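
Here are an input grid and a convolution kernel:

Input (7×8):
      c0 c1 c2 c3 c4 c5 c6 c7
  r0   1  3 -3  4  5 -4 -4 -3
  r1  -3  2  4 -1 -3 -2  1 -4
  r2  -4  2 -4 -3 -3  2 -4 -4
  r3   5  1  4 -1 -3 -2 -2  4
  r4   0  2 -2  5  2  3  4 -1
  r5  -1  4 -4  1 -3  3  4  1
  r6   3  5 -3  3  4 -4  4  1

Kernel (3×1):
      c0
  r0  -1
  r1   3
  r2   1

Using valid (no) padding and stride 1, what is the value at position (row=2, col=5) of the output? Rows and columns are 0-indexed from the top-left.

The receptive field on the input at this output position is [2 / -2 / 3]. Elementwise product with the kernel and sum: 2·-1 + -2·3 + 3·1.

-5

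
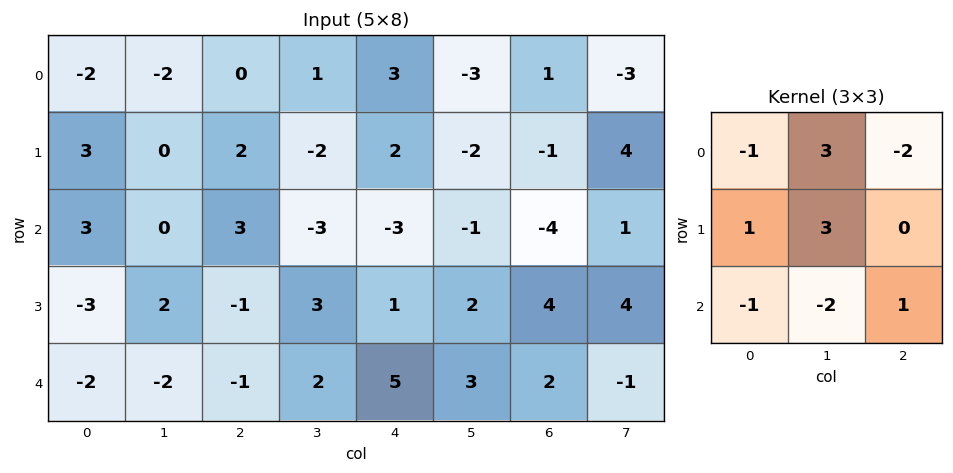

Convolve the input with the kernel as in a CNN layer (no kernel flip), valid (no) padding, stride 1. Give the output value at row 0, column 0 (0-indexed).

-1

The receptive field on the input at this output position is [-2 -2 0 / 3 0 2 / 3 0 3]. Elementwise product with the kernel and sum: -2·-1 + -2·3 + 0·-2 + 3·1 + 0·3 + 3·-1 + 0·-2 + 3·1.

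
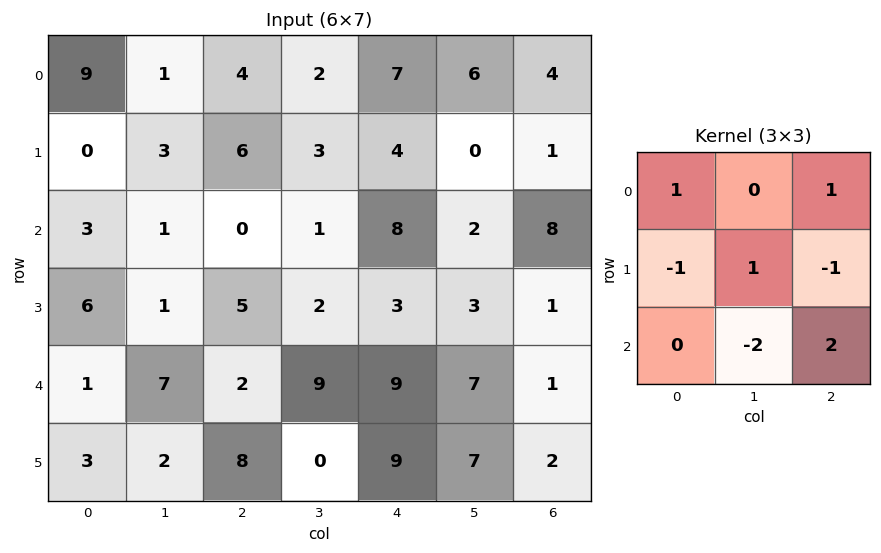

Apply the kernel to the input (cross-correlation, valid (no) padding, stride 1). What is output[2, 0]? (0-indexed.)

-17

The receptive field on the input at this output position is [3 1 0 / 6 1 5 / 1 7 2]. Elementwise product with the kernel and sum: 3·1 + 0·1 + 6·-1 + 1·1 + 5·-1 + 7·-2 + 2·2.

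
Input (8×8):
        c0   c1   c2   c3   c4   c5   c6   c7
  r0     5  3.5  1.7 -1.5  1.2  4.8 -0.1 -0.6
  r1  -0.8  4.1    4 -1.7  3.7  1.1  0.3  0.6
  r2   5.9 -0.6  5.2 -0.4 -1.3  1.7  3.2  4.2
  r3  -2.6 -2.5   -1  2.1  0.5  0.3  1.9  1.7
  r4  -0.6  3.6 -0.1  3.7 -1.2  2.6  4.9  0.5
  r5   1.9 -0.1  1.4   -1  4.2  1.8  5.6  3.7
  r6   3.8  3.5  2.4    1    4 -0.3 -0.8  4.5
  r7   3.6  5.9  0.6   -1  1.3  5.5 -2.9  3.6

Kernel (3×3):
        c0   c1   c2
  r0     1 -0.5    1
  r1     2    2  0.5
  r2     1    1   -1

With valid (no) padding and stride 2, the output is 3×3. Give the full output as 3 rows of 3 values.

Output[0,0]: The receptive field on the input at this output position is [5 3.5 1.7 / -0.8 4.1 4 / 5.9 -0.6 5.2]. Elementwise product with the kernel and sum: 5·1 + 3.5·-0.5 + 1.7·1 + -0.8·2 + 4.1·2 + 4·0.5 + 5.9·1 + -0.6·1 + 5.2·-1.

13.65 16.2 5.65
3.8 11.35 0.1
6.7 -0.85 21.7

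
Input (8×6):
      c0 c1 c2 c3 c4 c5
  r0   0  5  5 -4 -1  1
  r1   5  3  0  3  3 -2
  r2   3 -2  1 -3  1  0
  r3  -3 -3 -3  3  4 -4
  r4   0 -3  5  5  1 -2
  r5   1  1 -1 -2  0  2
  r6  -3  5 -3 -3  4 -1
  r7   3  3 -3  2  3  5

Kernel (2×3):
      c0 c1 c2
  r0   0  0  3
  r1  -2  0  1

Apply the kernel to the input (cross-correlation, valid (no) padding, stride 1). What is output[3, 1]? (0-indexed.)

The receptive field on the input at this output position is [-3 -3 3 / -3 5 5]. Elementwise product with the kernel and sum: 3·3 + -3·-2 + 5·1.

20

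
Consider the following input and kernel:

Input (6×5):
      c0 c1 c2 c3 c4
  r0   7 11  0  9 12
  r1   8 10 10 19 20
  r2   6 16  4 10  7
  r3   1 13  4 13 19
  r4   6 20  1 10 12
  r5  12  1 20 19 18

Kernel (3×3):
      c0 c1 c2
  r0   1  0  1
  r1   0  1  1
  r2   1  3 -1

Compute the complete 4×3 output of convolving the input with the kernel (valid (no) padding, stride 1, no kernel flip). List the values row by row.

Output[0,0]: The receptive field on the input at this output position is [7 11 0 / 8 10 10 / 6 16 4]. Elementwise product with the kernel and sum: 7·1 + 0·1 + 10·1 + 10·1 + 6·1 + 16·3 + 4·-1.
Output[0,1]: The receptive field on the input at this output position is [11 0 9 / 10 10 19 / 16 4 10]. Elementwise product with the kernel and sum: 11·1 + 9·1 + 10·1 + 19·1 + 16·1 + 4·3 + 10·-1.

77 67 78
74 55 71
92 56 62
21 79 104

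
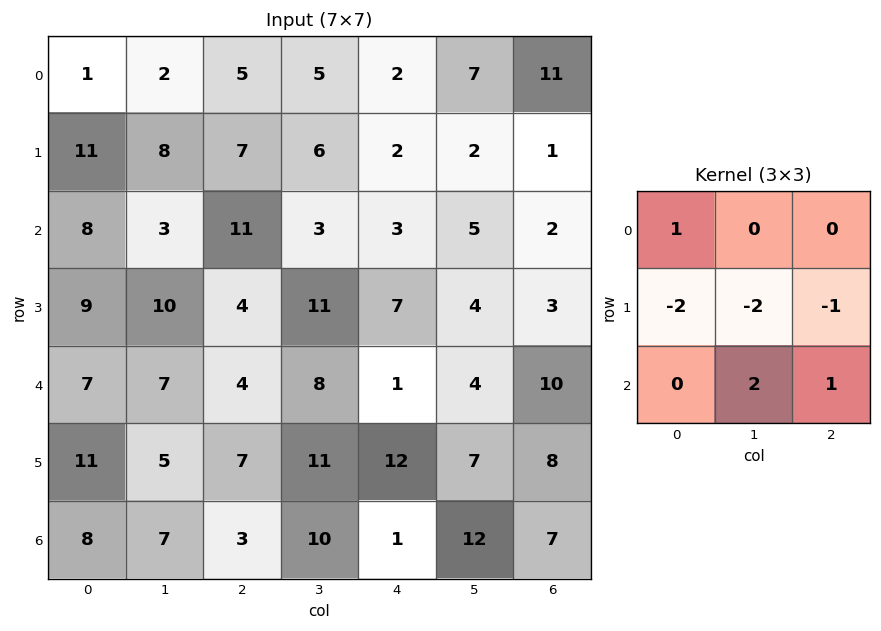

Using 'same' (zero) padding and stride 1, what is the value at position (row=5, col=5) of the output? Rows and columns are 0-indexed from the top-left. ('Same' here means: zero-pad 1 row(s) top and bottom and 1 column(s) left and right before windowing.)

-14

The receptive field on the zero-padded input at this output position is [1 4 10 / 12 7 8 / 1 12 7]. Elementwise product with the kernel and sum: 1·1 + 12·-2 + 7·-2 + 8·-1 + 12·2 + 7·1.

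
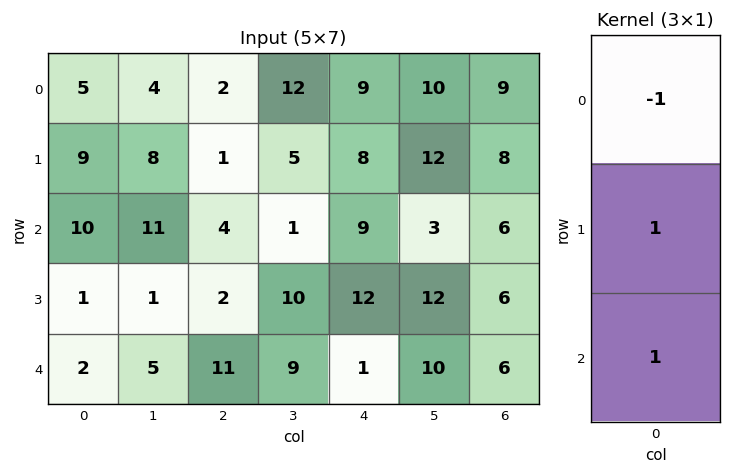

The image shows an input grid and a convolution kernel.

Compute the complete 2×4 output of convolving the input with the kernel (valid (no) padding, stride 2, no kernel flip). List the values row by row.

Output[0,0]: The receptive field on the input at this output position is [5 / 9 / 10]. Elementwise product with the kernel and sum: 5·-1 + 9·1 + 10·1.
Output[0,1]: The receptive field on the input at this output position is [2 / 1 / 4]. Elementwise product with the kernel and sum: 2·-1 + 1·1 + 4·1.

14 3 8 5
-7 9 4 6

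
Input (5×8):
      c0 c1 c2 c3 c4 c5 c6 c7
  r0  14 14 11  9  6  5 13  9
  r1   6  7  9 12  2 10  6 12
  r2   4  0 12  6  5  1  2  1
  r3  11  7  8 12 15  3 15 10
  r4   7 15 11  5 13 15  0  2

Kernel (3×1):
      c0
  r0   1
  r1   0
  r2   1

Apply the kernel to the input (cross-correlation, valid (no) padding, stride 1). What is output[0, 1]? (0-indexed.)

The receptive field on the input at this output position is [14 / 7 / 0]. Elementwise product with the kernel and sum: 14·1 + 0·1.

14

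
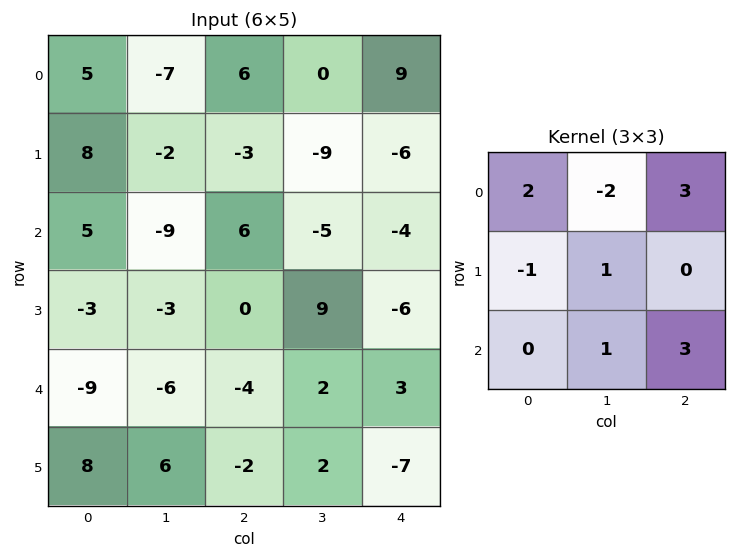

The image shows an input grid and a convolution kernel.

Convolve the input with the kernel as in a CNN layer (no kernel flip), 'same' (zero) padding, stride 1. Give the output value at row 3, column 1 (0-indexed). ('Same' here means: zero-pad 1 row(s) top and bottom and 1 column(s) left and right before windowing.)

The receptive field on the zero-padded input at this output position is [5 -9 6 / -3 -3 0 / -9 -6 -4]. Elementwise product with the kernel and sum: 5·2 + -9·-2 + 6·3 + -3·-1 + -3·1 + -6·1 + -4·3.

28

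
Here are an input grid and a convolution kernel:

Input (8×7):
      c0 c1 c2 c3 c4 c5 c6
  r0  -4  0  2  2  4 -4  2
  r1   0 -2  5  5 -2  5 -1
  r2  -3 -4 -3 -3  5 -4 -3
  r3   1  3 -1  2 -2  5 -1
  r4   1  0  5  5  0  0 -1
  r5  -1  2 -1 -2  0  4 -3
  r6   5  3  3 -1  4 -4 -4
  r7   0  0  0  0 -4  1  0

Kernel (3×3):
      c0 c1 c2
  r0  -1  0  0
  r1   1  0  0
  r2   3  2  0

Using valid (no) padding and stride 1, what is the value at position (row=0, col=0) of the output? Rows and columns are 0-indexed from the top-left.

-13

The receptive field on the input at this output position is [-4 0 2 / 0 -2 5 / -3 -4 -3]. Elementwise product with the kernel and sum: -4·-1 + 0·1 + -3·3 + -4·2.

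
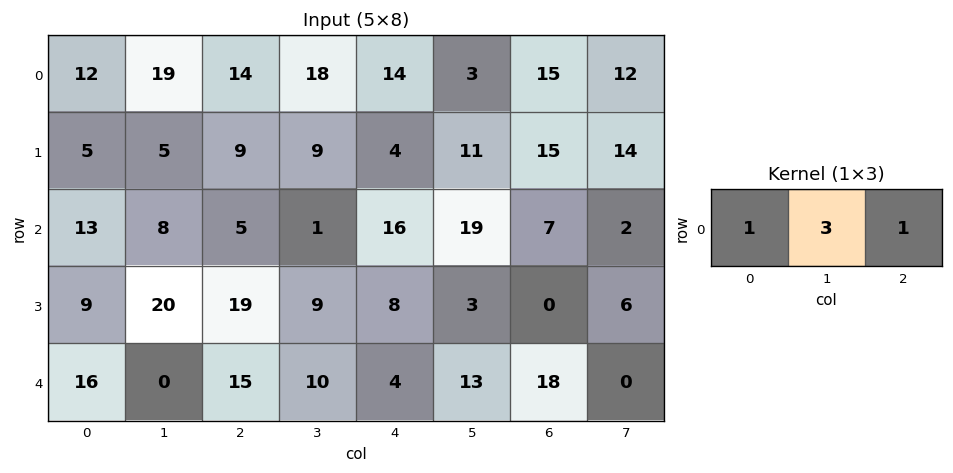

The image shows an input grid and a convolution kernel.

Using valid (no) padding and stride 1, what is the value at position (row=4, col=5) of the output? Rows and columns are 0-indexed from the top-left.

67

The receptive field on the input at this output position is [13 18 0]. Elementwise product with the kernel and sum: 13·1 + 18·3 + 0·1.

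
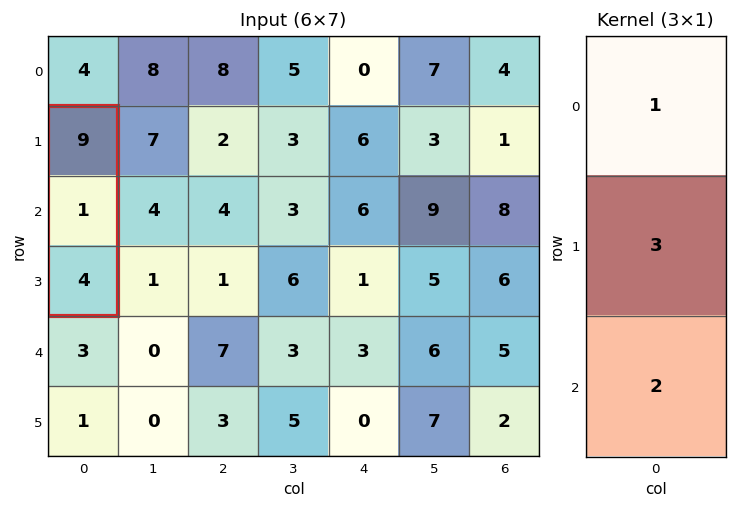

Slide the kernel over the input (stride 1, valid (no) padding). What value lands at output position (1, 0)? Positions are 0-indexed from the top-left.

The receptive field on the input at this output position is [9 / 1 / 4]. Elementwise product with the kernel and sum: 9·1 + 1·3 + 4·2.

20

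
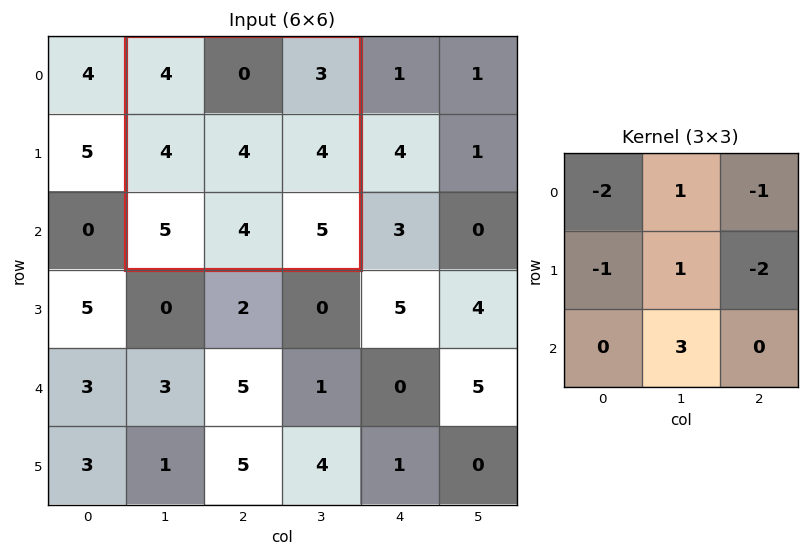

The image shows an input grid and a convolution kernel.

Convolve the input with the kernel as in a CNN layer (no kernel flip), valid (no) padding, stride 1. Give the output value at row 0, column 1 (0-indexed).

-7

The receptive field on the input at this output position is [4 0 3 / 4 4 4 / 5 4 5]. Elementwise product with the kernel and sum: 4·-2 + 0·1 + 3·-1 + 4·-1 + 4·1 + 4·-2 + 4·3.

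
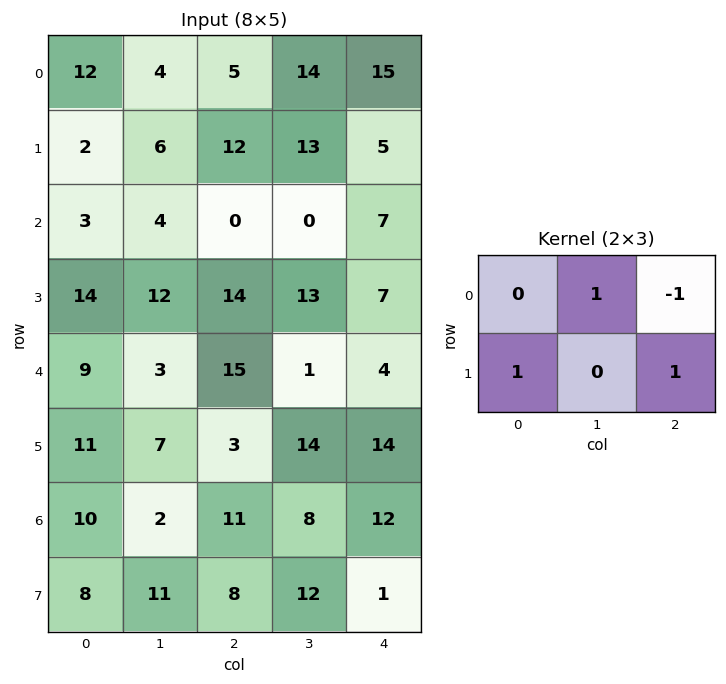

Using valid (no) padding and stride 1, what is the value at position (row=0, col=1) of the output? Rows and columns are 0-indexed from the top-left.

The receptive field on the input at this output position is [4 5 14 / 6 12 13]. Elementwise product with the kernel and sum: 5·1 + 14·-1 + 6·1 + 13·1.

10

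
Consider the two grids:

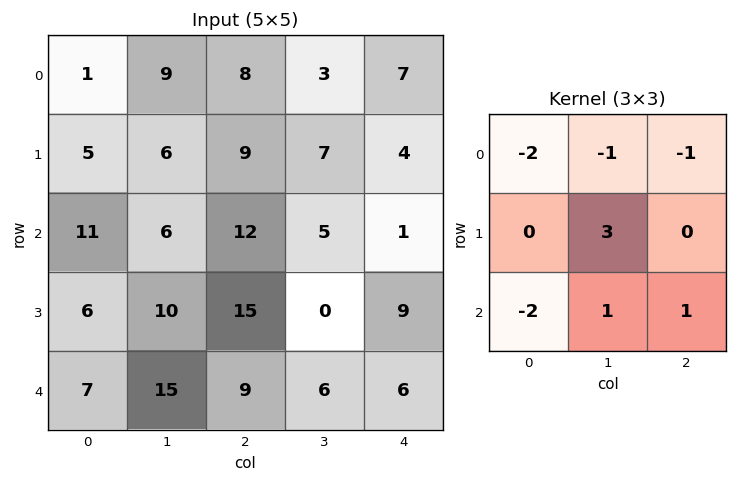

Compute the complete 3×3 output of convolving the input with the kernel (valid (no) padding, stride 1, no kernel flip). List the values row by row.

-5 3 -23
6 3 -35
0 1 -36

Output[0,0]: The receptive field on the input at this output position is [1 9 8 / 5 6 9 / 11 6 12]. Elementwise product with the kernel and sum: 1·-2 + 9·-1 + 8·-1 + 6·3 + 11·-2 + 6·1 + 12·1.
Output[0,1]: The receptive field on the input at this output position is [9 8 3 / 6 9 7 / 6 12 5]. Elementwise product with the kernel and sum: 9·-2 + 8·-1 + 3·-1 + 9·3 + 6·-2 + 12·1 + 5·1.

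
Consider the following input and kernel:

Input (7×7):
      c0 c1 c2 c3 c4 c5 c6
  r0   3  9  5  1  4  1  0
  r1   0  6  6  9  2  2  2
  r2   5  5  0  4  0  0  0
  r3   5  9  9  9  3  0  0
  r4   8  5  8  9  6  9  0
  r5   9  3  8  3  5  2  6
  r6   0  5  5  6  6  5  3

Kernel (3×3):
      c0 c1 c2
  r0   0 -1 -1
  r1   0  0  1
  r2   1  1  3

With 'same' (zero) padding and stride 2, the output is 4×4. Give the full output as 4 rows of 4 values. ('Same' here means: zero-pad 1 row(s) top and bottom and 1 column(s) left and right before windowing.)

27 40 18 4
31 34 8 -2
9 11 20 8
-7 -5 -2 -6

Output[0,0]: The receptive field on the zero-padded input at this output position is [0 0 0 / 0 3 9 / 0 0 6]. Elementwise product with the kernel and sum: 0·-1 + 0·-1 + 9·1 + 0·1 + 0·1 + 6·3.
Output[0,1]: The receptive field on the zero-padded input at this output position is [0 0 0 / 9 5 1 / 6 6 9]. Elementwise product with the kernel and sum: 0·-1 + 0·-1 + 1·1 + 6·1 + 6·1 + 9·3.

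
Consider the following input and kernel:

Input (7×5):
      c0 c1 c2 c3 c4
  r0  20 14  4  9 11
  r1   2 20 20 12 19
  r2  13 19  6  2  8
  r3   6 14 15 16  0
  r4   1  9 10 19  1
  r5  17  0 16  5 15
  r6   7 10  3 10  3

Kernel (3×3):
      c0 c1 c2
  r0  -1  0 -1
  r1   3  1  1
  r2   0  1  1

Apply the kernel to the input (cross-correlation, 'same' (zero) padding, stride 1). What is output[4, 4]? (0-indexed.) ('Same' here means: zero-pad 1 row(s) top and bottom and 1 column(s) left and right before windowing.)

The receptive field on the zero-padded input at this output position is [16 0 0 / 19 1 0 / 5 15 0]. Elementwise product with the kernel and sum: 16·-1 + 0·-1 + 19·3 + 1·1 + 0·1 + 15·1 + 0·1.

57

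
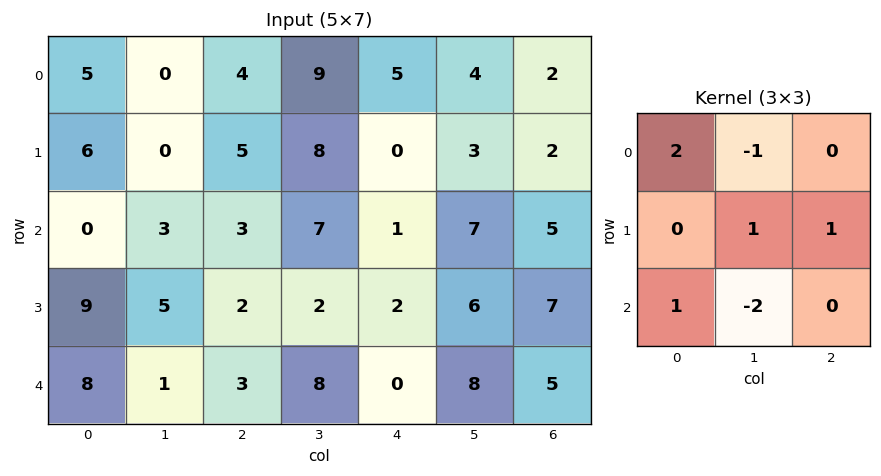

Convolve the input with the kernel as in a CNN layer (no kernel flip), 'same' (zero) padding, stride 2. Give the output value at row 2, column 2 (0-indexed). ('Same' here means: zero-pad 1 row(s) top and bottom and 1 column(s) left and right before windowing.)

10

The receptive field on the zero-padded input at this output position is [2 2 6 / 8 0 8 / 0 0 0]. Elementwise product with the kernel and sum: 2·2 + 2·-1 + 0·1 + 8·1 + 0·1 + 0·-2.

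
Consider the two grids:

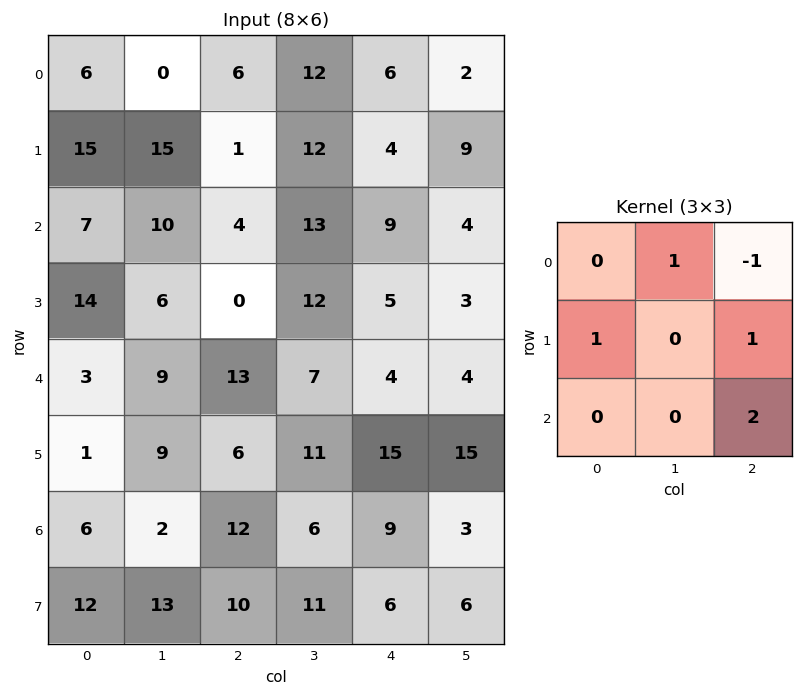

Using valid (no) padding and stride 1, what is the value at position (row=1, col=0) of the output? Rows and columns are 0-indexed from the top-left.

25

The receptive field on the input at this output position is [15 15 1 / 7 10 4 / 14 6 0]. Elementwise product with the kernel and sum: 15·1 + 1·-1 + 7·1 + 4·1 + 0·2.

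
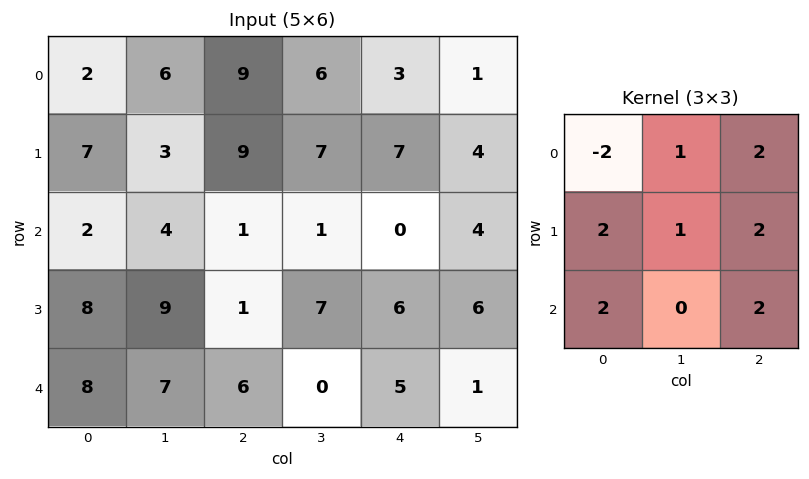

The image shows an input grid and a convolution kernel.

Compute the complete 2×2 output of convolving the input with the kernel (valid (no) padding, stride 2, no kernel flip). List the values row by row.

Output[0,0]: The receptive field on the input at this output position is [2 6 9 / 7 3 9 / 2 4 1]. Elementwise product with the kernel and sum: 2·-2 + 6·1 + 9·2 + 7·2 + 3·1 + 9·2 + 2·2 + 1·2.
Output[0,1]: The receptive field on the input at this output position is [9 6 3 / 9 7 7 / 1 1 0]. Elementwise product with the kernel and sum: 9·-2 + 6·1 + 3·2 + 9·2 + 7·1 + 7·2 + 1·2 + 0·2.

61 35
57 42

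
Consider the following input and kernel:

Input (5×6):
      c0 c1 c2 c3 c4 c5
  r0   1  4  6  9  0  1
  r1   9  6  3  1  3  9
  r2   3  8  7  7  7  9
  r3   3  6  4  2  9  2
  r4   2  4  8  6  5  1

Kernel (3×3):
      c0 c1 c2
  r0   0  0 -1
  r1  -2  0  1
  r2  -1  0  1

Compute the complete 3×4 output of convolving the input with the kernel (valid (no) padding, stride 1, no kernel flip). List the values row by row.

-17 -21 -3 8
-1 -14 -5 -14
-3 -15 -9 -16

Output[0,0]: The receptive field on the input at this output position is [1 4 6 / 9 6 3 / 3 8 7]. Elementwise product with the kernel and sum: 6·-1 + 9·-2 + 3·1 + 3·-1 + 7·1.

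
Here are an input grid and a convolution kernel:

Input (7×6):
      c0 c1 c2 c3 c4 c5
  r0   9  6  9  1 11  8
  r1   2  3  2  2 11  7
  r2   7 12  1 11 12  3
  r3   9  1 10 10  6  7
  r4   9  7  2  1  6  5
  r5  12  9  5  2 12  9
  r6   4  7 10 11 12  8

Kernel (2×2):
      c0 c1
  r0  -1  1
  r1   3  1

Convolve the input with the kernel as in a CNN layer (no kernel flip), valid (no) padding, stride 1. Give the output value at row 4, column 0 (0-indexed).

43

The receptive field on the input at this output position is [9 7 / 12 9]. Elementwise product with the kernel and sum: 9·-1 + 7·1 + 12·3 + 9·1.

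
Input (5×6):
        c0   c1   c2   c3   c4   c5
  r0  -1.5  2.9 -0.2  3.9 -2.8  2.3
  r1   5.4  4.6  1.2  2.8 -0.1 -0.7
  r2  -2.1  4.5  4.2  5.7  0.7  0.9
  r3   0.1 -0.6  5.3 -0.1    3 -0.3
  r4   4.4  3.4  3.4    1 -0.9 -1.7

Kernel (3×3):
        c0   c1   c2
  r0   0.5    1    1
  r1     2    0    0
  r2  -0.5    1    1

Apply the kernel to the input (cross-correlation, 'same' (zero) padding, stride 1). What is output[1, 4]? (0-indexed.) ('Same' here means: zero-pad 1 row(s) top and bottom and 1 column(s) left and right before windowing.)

The receptive field on the zero-padded input at this output position is [3.9 -2.8 2.3 / 2.8 -0.1 -0.7 / 5.7 0.7 0.9]. Elementwise product with the kernel and sum: 3.9·0.5 + -2.8·1 + 2.3·1 + 2.8·2 + 5.7·-0.5 + 0.7·1 + 0.9·1.

5.8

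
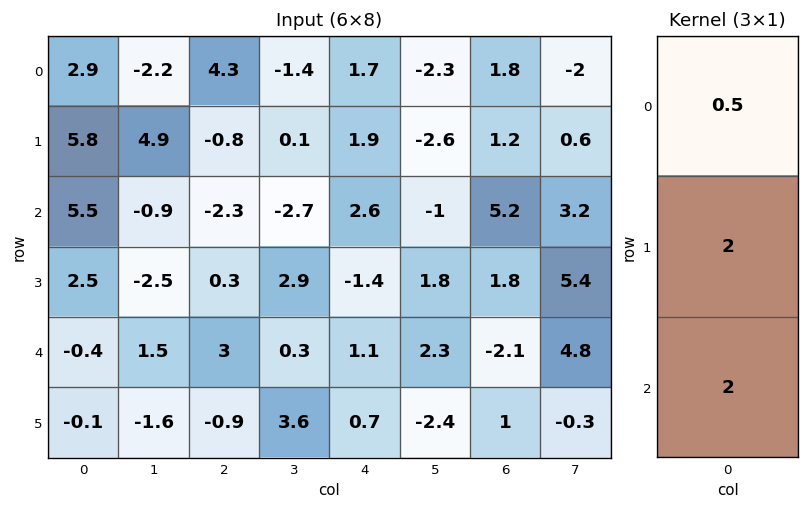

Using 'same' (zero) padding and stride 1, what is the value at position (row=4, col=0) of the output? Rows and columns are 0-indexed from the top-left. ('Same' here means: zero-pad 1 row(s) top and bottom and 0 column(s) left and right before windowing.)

0.25

The receptive field on the zero-padded input at this output position is [2.5 / -0.4 / -0.1]. Elementwise product with the kernel and sum: 2.5·0.5 + -0.4·2 + -0.1·2.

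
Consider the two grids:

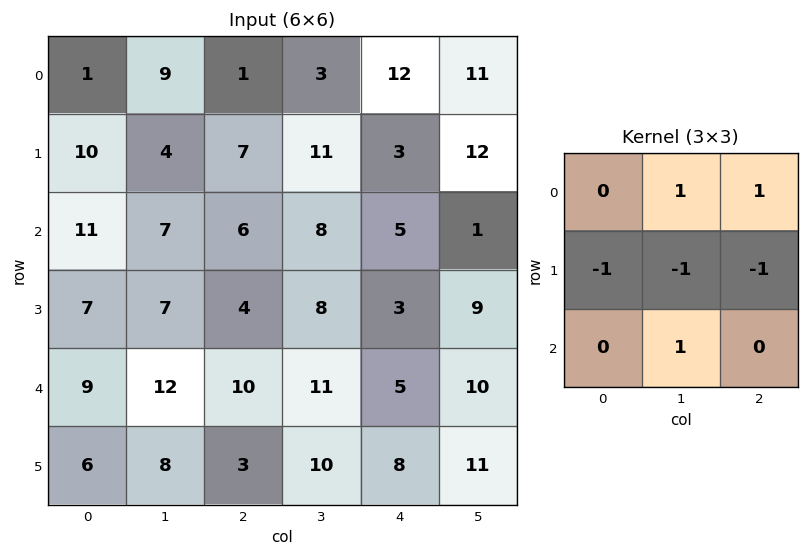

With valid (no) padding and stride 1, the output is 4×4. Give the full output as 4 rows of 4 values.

Output[0,0]: The receptive field on the input at this output position is [1 9 1 / 10 4 7 / 11 7 6]. Elementwise product with the kernel and sum: 9·1 + 1·1 + 10·-1 + 4·-1 + 7·-1 + 7·1.

-4 -12 2 2
-6 1 3 4
7 5 9 -9
-12 -18 -5 -6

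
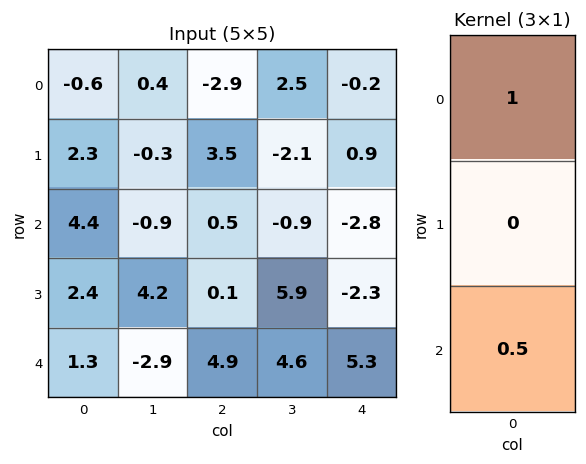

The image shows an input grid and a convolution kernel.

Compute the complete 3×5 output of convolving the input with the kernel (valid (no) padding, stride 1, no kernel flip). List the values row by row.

Output[0,0]: The receptive field on the input at this output position is [-0.6 / 2.3 / 4.4]. Elementwise product with the kernel and sum: -0.6·1 + 4.4·0.5.

1.6 -0.05 -2.65 2.05 -1.6
3.5 1.8 3.55 0.85 -0.25
5.05 -2.35 2.95 1.4 -0.15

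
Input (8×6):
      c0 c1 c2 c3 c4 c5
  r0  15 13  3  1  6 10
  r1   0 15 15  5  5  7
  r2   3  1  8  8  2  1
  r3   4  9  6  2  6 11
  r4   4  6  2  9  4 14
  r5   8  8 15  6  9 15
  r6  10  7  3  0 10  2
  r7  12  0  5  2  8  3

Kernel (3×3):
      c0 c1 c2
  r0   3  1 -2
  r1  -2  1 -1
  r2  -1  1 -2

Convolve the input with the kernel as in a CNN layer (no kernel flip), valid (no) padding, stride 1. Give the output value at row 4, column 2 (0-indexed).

-49

The receptive field on the input at this output position is [2 9 4 / 15 6 9 / 3 0 10]. Elementwise product with the kernel and sum: 2·3 + 9·1 + 4·-2 + 15·-2 + 6·1 + 9·-1 + 3·-1 + 0·1 + 10·-2.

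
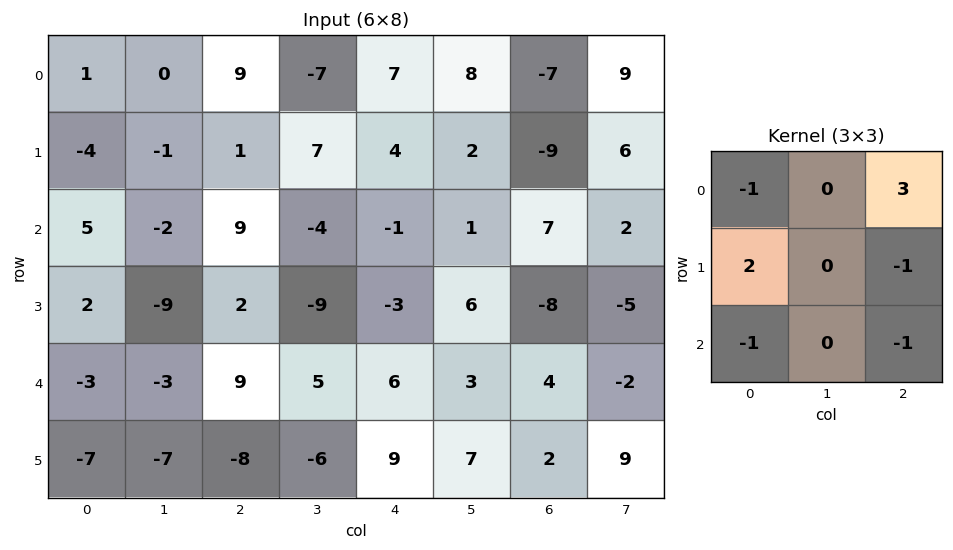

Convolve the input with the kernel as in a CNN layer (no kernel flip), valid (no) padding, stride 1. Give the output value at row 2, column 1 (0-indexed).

The receptive field on the input at this output position is [-2 9 -4 / -9 2 -9 / -3 9 5]. Elementwise product with the kernel and sum: -2·-1 + -4·3 + -9·2 + -9·-1 + -3·-1 + 5·-1.

-21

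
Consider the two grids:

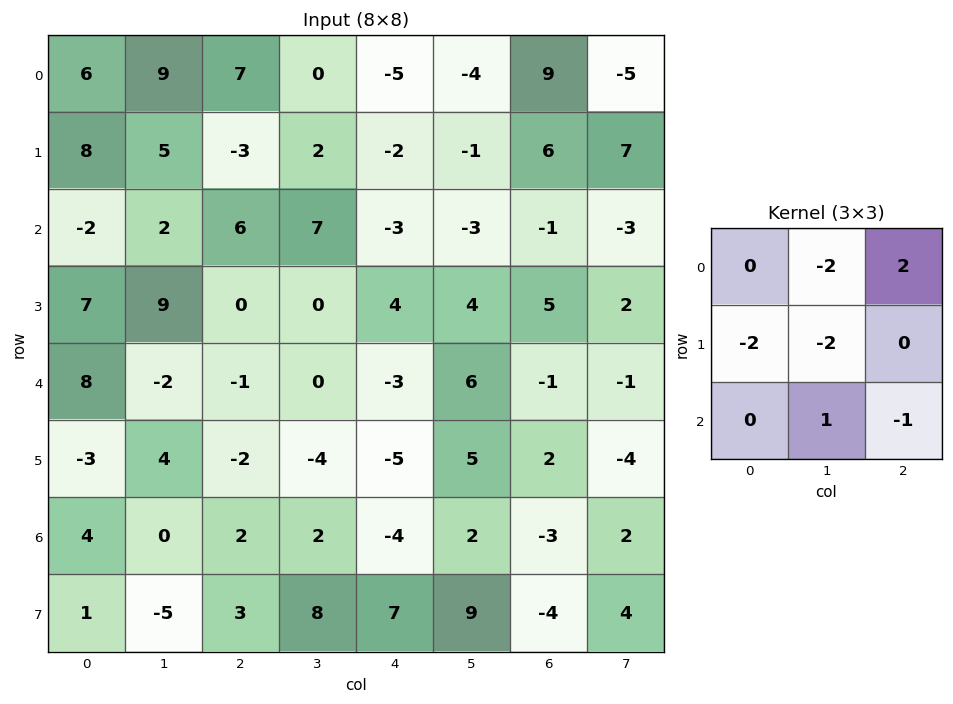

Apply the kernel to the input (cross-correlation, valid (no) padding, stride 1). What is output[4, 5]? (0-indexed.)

The receptive field on the input at this output position is [6 -1 -1 / 5 2 -4 / 2 -3 2]. Elementwise product with the kernel and sum: -1·-2 + -1·2 + 5·-2 + 2·-2 + -3·1 + 2·-1.

-19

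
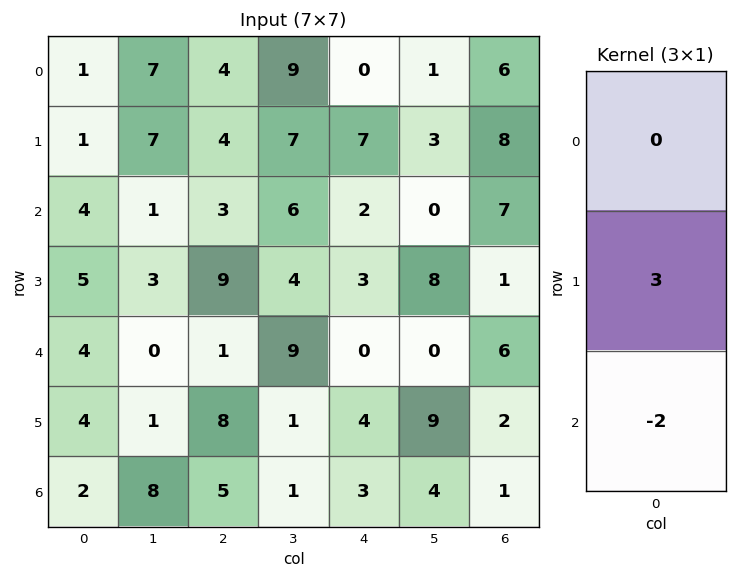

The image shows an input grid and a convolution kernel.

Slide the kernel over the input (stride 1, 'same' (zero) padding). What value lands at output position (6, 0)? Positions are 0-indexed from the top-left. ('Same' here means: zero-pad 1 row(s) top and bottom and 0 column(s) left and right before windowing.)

6

The receptive field on the zero-padded input at this output position is [4 / 2 / 0]. Elementwise product with the kernel and sum: 2·3 + 0·-2.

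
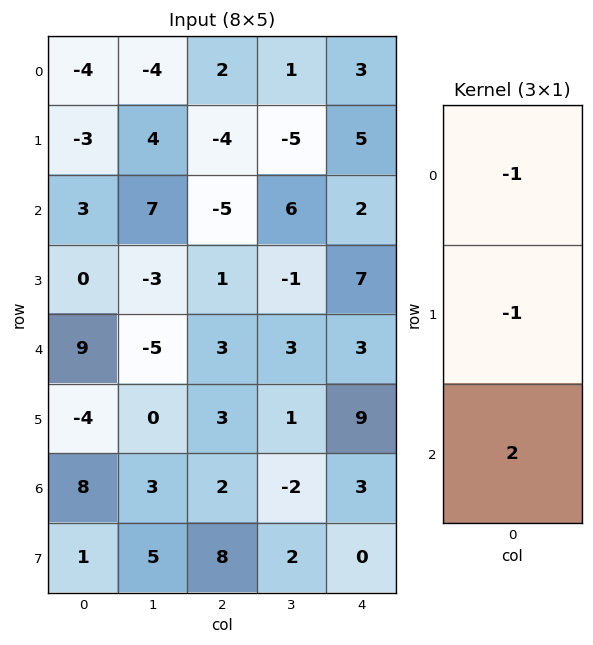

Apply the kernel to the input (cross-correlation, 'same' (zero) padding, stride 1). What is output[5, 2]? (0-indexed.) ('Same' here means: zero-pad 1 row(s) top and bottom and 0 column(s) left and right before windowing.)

-2

The receptive field on the zero-padded input at this output position is [3 / 3 / 2]. Elementwise product with the kernel and sum: 3·-1 + 3·-1 + 2·2.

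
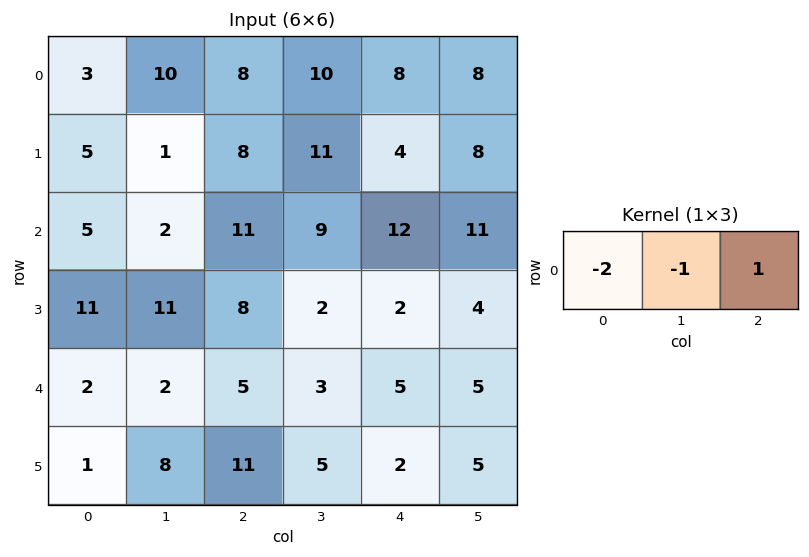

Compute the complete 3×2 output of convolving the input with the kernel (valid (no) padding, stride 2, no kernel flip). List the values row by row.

Output[0,0]: The receptive field on the input at this output position is [3 10 8]. Elementwise product with the kernel and sum: 3·-2 + 10·-1 + 8·1.
Output[0,1]: The receptive field on the input at this output position is [8 10 8]. Elementwise product with the kernel and sum: 8·-2 + 10·-1 + 8·1.

-8 -18
-1 -19
-1 -8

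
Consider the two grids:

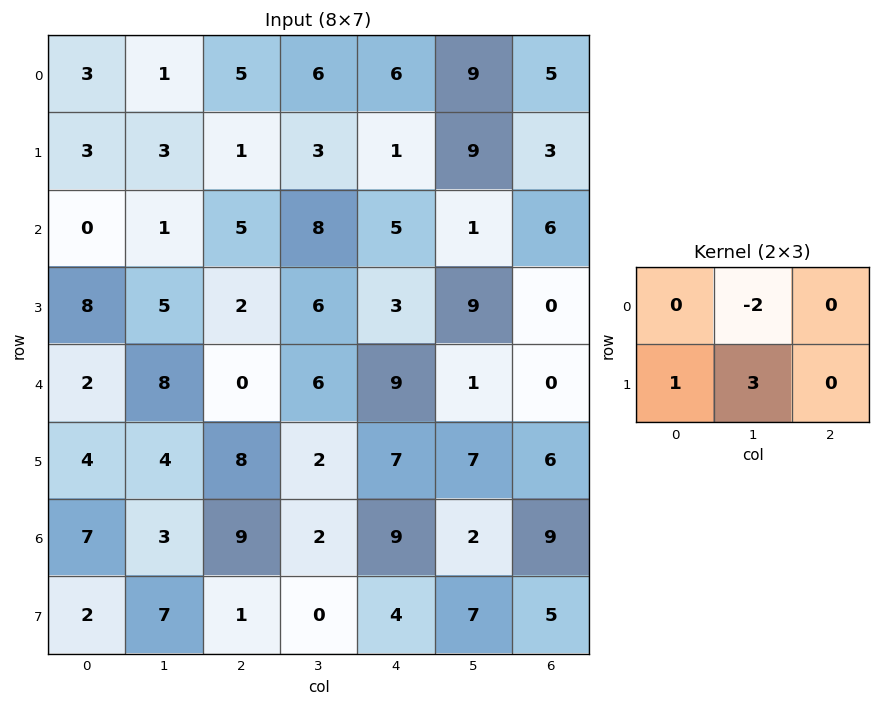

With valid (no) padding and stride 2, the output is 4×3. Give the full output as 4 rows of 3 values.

Output[0,0]: The receptive field on the input at this output position is [3 1 5 / 3 3 1]. Elementwise product with the kernel and sum: 1·-2 + 3·1 + 3·3.

10 -2 10
21 4 28
0 2 26
17 -3 21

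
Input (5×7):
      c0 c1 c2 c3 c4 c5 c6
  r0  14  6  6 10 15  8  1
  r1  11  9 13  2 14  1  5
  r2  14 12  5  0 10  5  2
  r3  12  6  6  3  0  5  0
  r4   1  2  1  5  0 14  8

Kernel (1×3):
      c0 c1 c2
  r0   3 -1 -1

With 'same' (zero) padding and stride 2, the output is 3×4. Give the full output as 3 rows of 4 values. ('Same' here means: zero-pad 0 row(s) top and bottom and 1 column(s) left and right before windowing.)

Output[0,0]: The receptive field on the zero-padded input at this output position is [0 14 6]. Elementwise product with the kernel and sum: 0·3 + 14·-1 + 6·-1.

-20 2 7 23
-26 31 -15 13
-3 0 1 34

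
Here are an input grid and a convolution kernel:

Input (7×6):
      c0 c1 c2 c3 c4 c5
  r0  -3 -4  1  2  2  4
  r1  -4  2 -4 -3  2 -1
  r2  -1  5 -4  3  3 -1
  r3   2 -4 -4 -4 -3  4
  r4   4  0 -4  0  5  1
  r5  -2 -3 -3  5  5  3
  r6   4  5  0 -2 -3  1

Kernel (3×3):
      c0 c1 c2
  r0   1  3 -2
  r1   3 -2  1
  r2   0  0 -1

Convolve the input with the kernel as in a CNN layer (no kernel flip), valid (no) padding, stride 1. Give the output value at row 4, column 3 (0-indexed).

The receptive field on the input at this output position is [0 5 1 / 5 5 3 / -2 -3 1]. Elementwise product with the kernel and sum: 0·1 + 5·3 + 1·-2 + 5·3 + 5·-2 + 3·1 + 1·-1.

20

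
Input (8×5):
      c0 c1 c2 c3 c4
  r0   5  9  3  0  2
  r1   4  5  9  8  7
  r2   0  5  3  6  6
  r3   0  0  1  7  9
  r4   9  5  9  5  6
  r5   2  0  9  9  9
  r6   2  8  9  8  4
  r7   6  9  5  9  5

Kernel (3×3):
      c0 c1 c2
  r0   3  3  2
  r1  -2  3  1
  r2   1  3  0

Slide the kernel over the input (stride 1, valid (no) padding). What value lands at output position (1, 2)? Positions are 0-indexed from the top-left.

105

The receptive field on the input at this output position is [9 8 7 / 3 6 6 / 1 7 9]. Elementwise product with the kernel and sum: 9·3 + 8·3 + 7·2 + 3·-2 + 6·3 + 6·1 + 1·1 + 7·3.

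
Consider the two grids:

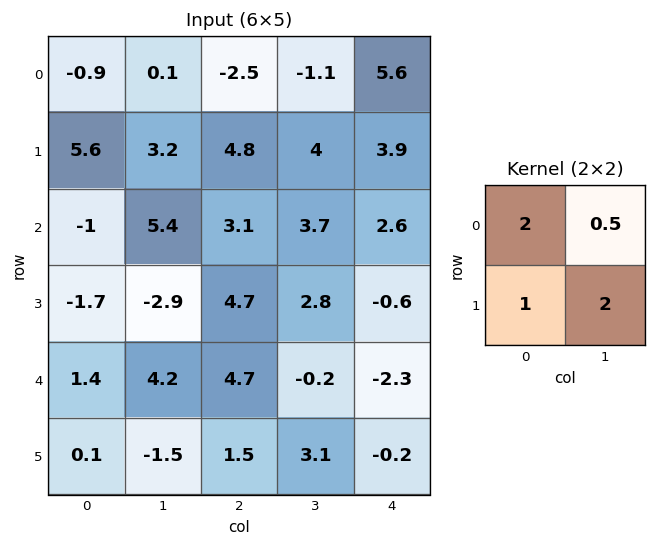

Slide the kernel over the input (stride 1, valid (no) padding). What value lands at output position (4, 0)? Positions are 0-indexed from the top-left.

The receptive field on the input at this output position is [1.4 4.2 / 0.1 -1.5]. Elementwise product with the kernel and sum: 1.4·2 + 4.2·0.5 + 0.1·1 + -1.5·2.

2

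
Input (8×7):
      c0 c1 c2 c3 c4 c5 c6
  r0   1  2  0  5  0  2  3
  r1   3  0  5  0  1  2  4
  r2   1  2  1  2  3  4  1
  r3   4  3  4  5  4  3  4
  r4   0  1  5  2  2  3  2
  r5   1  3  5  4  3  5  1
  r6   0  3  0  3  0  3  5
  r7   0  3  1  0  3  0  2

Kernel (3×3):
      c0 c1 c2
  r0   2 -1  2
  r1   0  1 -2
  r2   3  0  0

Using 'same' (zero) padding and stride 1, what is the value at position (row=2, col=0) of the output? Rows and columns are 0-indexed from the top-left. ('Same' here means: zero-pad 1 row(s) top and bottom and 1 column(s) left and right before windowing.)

-6

The receptive field on the zero-padded input at this output position is [0 3 0 / 0 1 2 / 0 4 3]. Elementwise product with the kernel and sum: 0·2 + 3·-1 + 0·2 + 1·1 + 2·-2 + 0·3.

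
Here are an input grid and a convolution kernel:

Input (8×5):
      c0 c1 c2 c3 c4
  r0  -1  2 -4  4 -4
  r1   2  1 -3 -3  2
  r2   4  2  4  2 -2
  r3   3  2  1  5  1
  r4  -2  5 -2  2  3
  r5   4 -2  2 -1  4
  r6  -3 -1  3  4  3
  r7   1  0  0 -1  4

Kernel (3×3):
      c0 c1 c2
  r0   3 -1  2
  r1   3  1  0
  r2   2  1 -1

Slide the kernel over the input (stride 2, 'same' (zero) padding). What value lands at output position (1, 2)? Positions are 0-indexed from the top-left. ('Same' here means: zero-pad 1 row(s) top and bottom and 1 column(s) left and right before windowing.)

4

The receptive field on the zero-padded input at this output position is [-3 2 0 / 2 -2 0 / 5 1 0]. Elementwise product with the kernel and sum: -3·3 + 2·-1 + 0·2 + 2·3 + -2·1 + 5·2 + 1·1 + 0·-1.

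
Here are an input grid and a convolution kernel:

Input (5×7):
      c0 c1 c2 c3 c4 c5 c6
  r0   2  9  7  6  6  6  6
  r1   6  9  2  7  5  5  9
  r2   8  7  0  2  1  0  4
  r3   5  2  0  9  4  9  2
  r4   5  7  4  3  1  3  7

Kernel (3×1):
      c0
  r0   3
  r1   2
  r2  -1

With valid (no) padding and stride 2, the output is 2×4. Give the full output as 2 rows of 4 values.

10 25 27 32
29 -4 10 9

Output[0,0]: The receptive field on the input at this output position is [2 / 6 / 8]. Elementwise product with the kernel and sum: 2·3 + 6·2 + 8·-1.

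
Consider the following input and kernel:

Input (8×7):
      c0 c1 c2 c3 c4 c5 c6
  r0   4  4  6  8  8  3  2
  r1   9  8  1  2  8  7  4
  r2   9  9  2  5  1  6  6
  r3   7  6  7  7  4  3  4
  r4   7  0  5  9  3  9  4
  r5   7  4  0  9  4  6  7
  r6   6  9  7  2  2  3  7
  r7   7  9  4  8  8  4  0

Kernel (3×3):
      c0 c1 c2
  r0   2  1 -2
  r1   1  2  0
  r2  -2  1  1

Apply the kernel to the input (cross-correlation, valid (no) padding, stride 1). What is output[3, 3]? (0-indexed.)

The receptive field on the input at this output position is [7 4 3 / 9 3 9 / 9 4 6]. Elementwise product with the kernel and sum: 7·2 + 4·1 + 3·-2 + 9·1 + 3·2 + 9·-2 + 4·1 + 6·1.

19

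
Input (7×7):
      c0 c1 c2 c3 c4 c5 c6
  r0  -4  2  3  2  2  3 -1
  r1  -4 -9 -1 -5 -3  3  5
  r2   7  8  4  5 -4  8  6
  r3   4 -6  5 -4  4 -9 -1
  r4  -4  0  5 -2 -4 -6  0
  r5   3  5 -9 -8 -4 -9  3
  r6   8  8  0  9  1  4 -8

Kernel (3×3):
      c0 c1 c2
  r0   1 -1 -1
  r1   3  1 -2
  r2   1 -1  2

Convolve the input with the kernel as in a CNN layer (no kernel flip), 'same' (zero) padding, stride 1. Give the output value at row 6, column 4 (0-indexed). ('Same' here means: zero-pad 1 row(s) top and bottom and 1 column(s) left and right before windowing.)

The receptive field on the zero-padded input at this output position is [-8 -4 -9 / 9 1 4 / 0 0 0]. Elementwise product with the kernel and sum: -8·1 + -4·-1 + -9·-1 + 9·3 + 1·1 + 4·-2 + 0·1 + 0·-1 + 0·2.

25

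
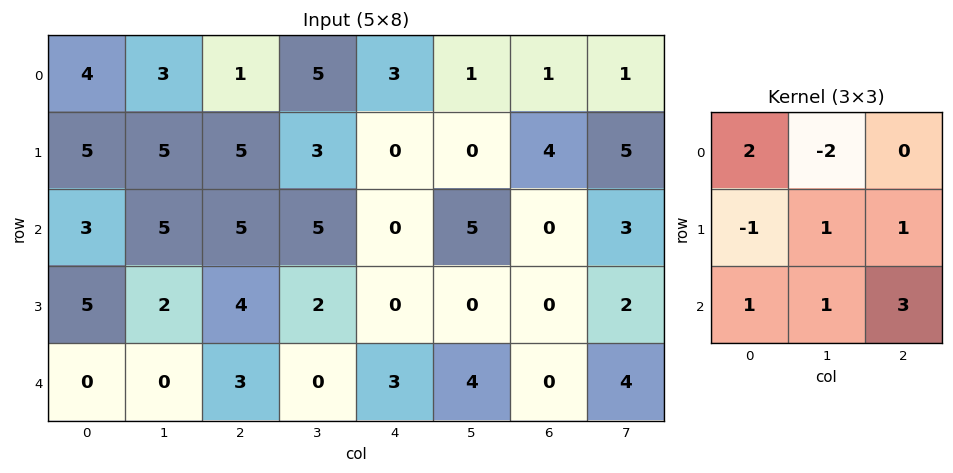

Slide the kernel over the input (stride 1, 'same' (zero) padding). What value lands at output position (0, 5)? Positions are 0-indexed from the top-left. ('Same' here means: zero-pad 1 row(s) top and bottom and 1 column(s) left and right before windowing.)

The receptive field on the zero-padded input at this output position is [0 0 0 / 3 1 1 / 0 0 4]. Elementwise product with the kernel and sum: 0·2 + 0·-2 + 3·-1 + 1·1 + 1·1 + 0·1 + 0·1 + 4·3.

11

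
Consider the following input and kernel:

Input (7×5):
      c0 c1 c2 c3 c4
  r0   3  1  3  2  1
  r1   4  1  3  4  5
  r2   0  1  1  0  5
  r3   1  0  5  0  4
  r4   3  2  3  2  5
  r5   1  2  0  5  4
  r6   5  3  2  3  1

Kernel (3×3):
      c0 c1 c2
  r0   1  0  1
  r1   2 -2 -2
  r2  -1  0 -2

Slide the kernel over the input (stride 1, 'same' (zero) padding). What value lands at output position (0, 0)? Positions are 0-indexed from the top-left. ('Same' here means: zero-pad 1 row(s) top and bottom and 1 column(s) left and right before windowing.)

-10

The receptive field on the zero-padded input at this output position is [0 0 0 / 0 3 1 / 0 4 1]. Elementwise product with the kernel and sum: 0·1 + 0·1 + 0·2 + 3·-2 + 1·-2 + 0·-1 + 1·-2.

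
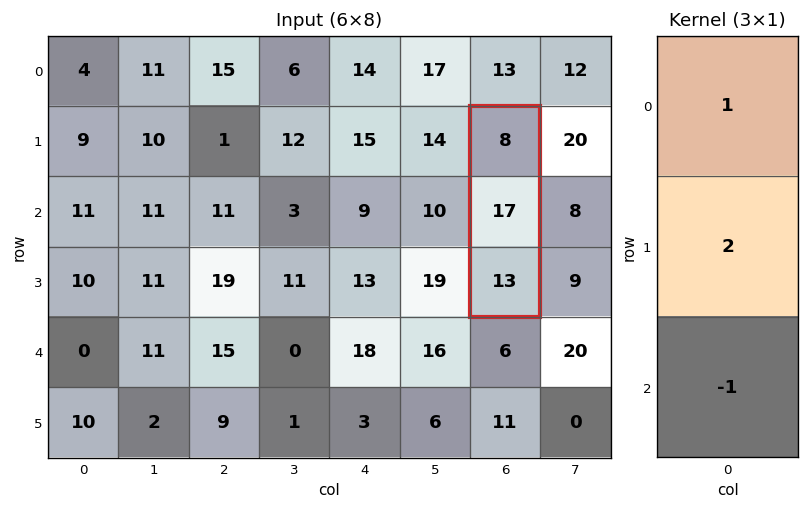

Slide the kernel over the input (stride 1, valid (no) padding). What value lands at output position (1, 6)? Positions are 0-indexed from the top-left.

The receptive field on the input at this output position is [8 / 17 / 13]. Elementwise product with the kernel and sum: 8·1 + 17·2 + 13·-1.

29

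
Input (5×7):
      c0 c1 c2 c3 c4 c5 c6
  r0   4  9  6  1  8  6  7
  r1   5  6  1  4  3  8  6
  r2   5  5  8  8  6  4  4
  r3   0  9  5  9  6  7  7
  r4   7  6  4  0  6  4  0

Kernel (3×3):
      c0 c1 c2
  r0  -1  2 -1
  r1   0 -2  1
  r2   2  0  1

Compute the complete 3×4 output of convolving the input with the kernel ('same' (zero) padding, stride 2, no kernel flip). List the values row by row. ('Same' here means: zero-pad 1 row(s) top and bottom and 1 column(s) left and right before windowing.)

7 5 6 2
8 11 11 10
-17 -16 -12 7

Output[0,0]: The receptive field on the zero-padded input at this output position is [0 0 0 / 0 4 9 / 0 5 6]. Elementwise product with the kernel and sum: 0·-1 + 0·2 + 0·-1 + 4·-2 + 9·1 + 0·2 + 6·1.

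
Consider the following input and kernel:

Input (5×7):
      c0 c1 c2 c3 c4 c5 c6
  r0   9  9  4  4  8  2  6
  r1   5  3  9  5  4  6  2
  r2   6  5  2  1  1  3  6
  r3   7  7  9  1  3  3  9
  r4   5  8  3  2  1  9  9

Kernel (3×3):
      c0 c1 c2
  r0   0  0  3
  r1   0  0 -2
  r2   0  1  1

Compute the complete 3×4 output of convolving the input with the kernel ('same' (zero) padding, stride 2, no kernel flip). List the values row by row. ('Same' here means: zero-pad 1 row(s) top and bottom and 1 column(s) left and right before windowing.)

-10 6 6 2
13 23 18 9
5 -1 -9 0

Output[0,0]: The receptive field on the zero-padded input at this output position is [0 0 0 / 0 9 9 / 0 5 3]. Elementwise product with the kernel and sum: 0·3 + 9·-2 + 5·1 + 3·1.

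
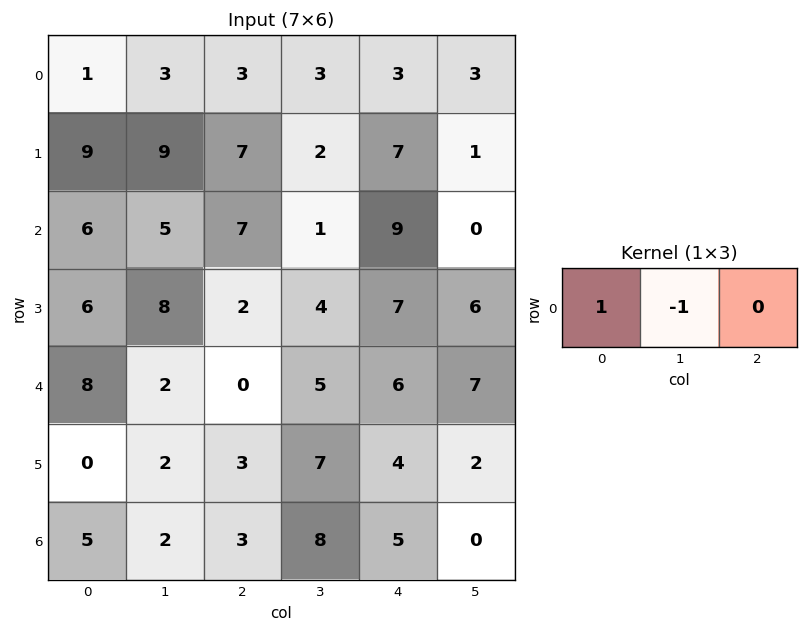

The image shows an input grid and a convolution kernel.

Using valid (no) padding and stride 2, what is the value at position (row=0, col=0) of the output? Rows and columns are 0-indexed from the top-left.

-2

The receptive field on the input at this output position is [1 3 3]. Elementwise product with the kernel and sum: 1·1 + 3·-1.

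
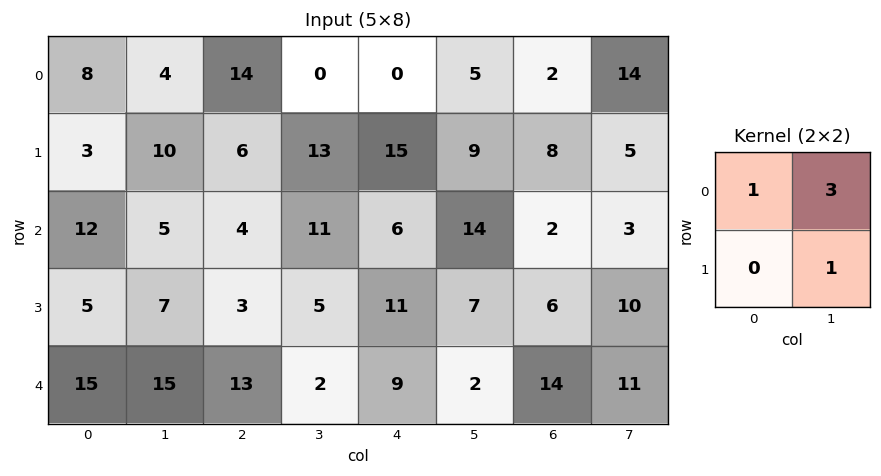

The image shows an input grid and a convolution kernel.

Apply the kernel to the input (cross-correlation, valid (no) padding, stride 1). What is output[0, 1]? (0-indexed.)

The receptive field on the input at this output position is [4 14 / 10 6]. Elementwise product with the kernel and sum: 4·1 + 14·3 + 6·1.

52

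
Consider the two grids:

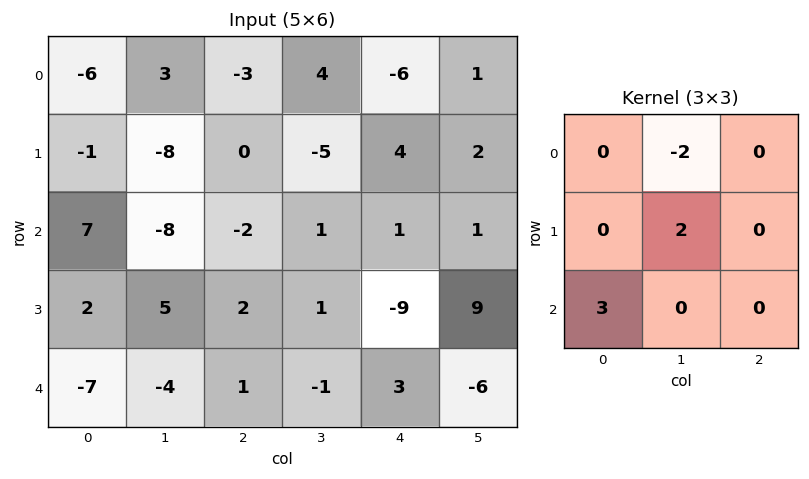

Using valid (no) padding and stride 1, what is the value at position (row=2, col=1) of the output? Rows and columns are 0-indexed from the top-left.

The receptive field on the input at this output position is [-8 -2 1 / 5 2 1 / -4 1 -1]. Elementwise product with the kernel and sum: -2·-2 + 2·2 + -4·3.

-4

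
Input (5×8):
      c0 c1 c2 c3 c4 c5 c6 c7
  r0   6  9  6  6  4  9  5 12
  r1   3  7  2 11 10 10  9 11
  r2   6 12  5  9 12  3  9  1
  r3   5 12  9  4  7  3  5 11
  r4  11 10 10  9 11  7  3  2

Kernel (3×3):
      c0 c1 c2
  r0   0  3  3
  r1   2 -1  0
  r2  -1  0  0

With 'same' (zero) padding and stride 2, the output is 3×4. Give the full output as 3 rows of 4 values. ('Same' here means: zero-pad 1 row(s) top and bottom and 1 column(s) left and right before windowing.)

Output[0,0]: The receptive field on the zero-padded input at this output position is [0 0 0 / 0 6 9 / 0 3 7]. Elementwise product with the kernel and sum: 0·3 + 0·3 + 0·2 + 6·-1 + 0·-1.
Output[0,1]: The receptive field on the zero-padded input at this output position is [0 0 0 / 9 6 6 / 7 2 11]. Elementwise product with the kernel and sum: 0·3 + 0·3 + 9·2 + 6·-1 + 7·-1.

-6 5 -3 3
24 46 62 54
40 49 37 59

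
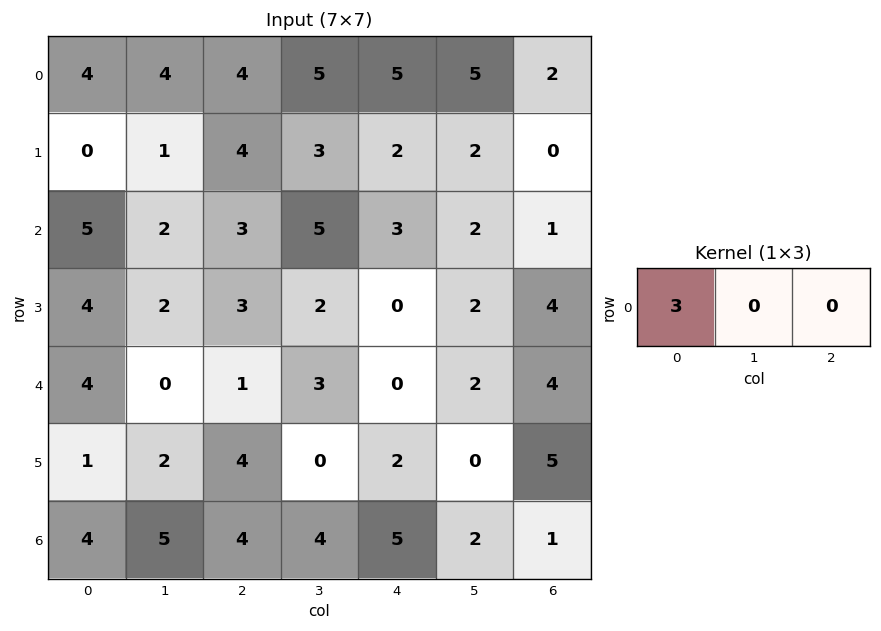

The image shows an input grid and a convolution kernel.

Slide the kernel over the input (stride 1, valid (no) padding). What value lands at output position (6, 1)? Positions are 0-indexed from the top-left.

The receptive field on the input at this output position is [5 4 4]. Elementwise product with the kernel and sum: 5·3.

15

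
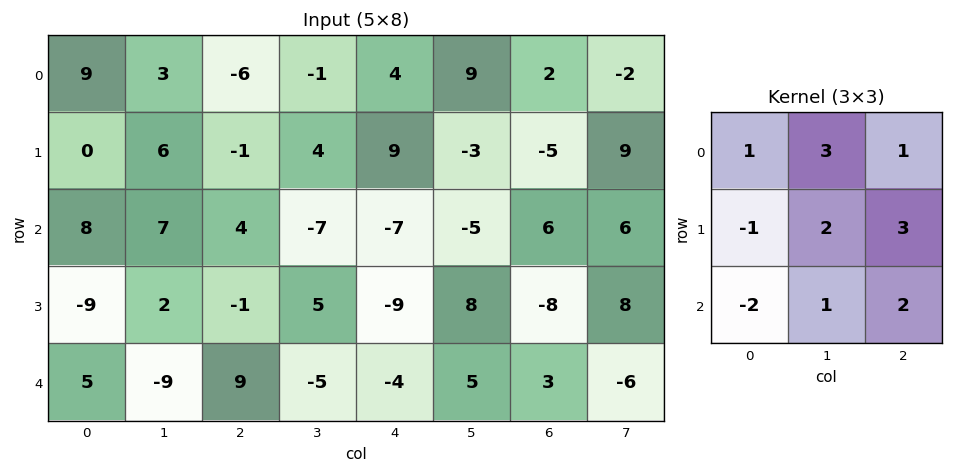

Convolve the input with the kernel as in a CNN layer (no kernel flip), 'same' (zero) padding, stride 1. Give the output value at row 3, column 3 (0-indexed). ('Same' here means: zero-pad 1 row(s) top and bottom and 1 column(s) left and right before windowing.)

The receptive field on the zero-padded input at this output position is [4 -7 -7 / -1 5 -9 / 9 -5 -4]. Elementwise product with the kernel and sum: 4·1 + -7·3 + -7·1 + -1·-1 + 5·2 + -9·3 + 9·-2 + -5·1 + -4·2.

-71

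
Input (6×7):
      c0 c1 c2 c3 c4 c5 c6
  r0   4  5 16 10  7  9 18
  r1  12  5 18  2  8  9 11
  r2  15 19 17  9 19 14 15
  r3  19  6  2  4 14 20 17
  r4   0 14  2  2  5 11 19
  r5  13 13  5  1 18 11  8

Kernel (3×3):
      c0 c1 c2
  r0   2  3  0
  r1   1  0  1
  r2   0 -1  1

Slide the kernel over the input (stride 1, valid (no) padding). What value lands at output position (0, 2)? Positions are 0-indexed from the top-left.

The receptive field on the input at this output position is [16 10 7 / 18 2 8 / 17 9 19]. Elementwise product with the kernel and sum: 16·2 + 10·3 + 18·1 + 8·1 + 9·-1 + 19·1.

98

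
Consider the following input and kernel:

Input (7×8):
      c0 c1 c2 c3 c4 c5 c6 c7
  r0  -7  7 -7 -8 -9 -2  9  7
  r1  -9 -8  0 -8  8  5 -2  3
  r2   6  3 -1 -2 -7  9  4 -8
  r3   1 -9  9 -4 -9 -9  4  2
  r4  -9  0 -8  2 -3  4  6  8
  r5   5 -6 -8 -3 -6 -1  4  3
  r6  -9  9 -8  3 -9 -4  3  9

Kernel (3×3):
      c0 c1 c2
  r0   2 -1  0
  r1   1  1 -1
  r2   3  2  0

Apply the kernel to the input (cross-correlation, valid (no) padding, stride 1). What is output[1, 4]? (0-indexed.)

-36

The receptive field on the input at this output position is [8 5 -2 / -7 9 4 / -9 -9 4]. Elementwise product with the kernel and sum: 8·2 + 5·-1 + -7·1 + 9·1 + 4·-1 + -9·3 + -9·2.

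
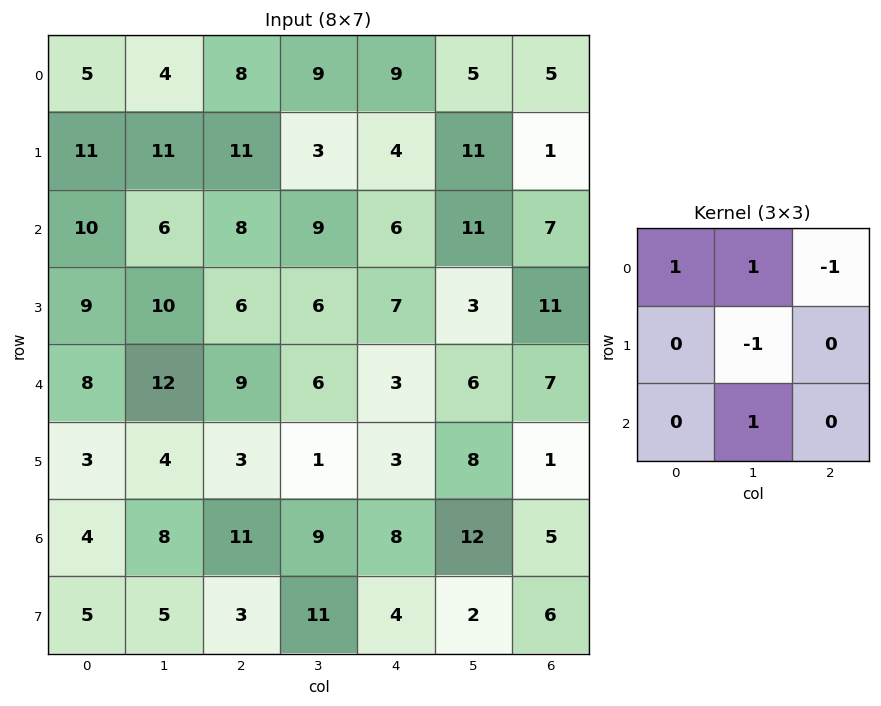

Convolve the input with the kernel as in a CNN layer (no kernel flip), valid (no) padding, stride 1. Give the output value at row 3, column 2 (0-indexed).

The receptive field on the input at this output position is [6 6 7 / 9 6 3 / 3 1 3]. Elementwise product with the kernel and sum: 6·1 + 6·1 + 7·-1 + 6·-1 + 1·1.

0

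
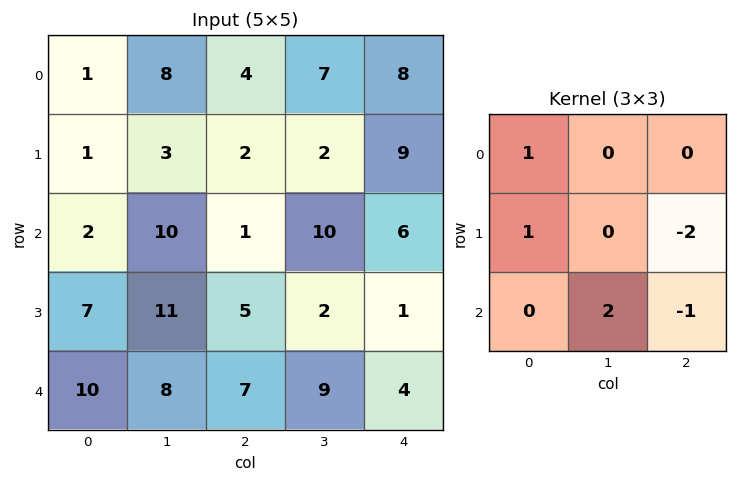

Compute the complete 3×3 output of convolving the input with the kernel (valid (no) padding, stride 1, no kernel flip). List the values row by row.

Output[0,0]: The receptive field on the input at this output position is [1 8 4 / 1 3 2 / 2 10 1]. Elementwise product with the kernel and sum: 1·1 + 1·1 + 2·-2 + 10·2 + 1·-1.

17 -1 2
18 1 -6
8 22 18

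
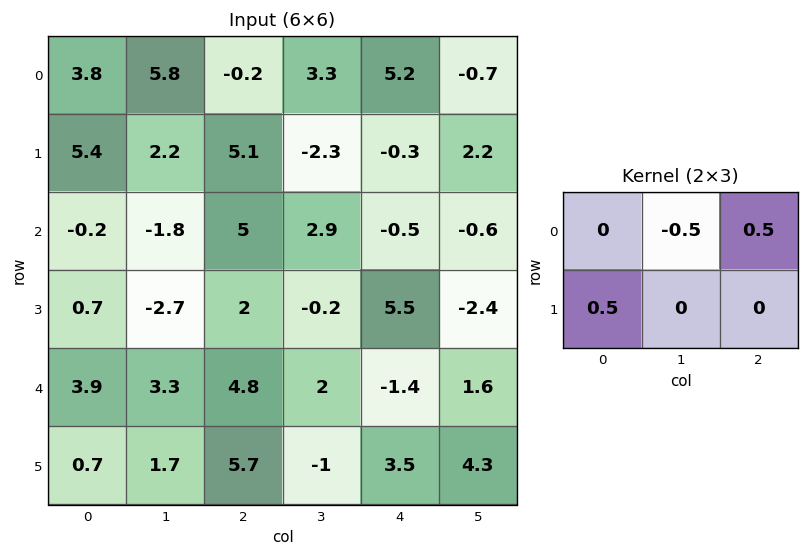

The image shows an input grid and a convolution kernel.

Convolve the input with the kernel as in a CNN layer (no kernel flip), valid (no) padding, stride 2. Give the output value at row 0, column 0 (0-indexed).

The receptive field on the input at this output position is [3.8 5.8 -0.2 / 5.4 2.2 5.1]. Elementwise product with the kernel and sum: 5.8·-0.5 + -0.2·0.5 + 5.4·0.5.

-0.3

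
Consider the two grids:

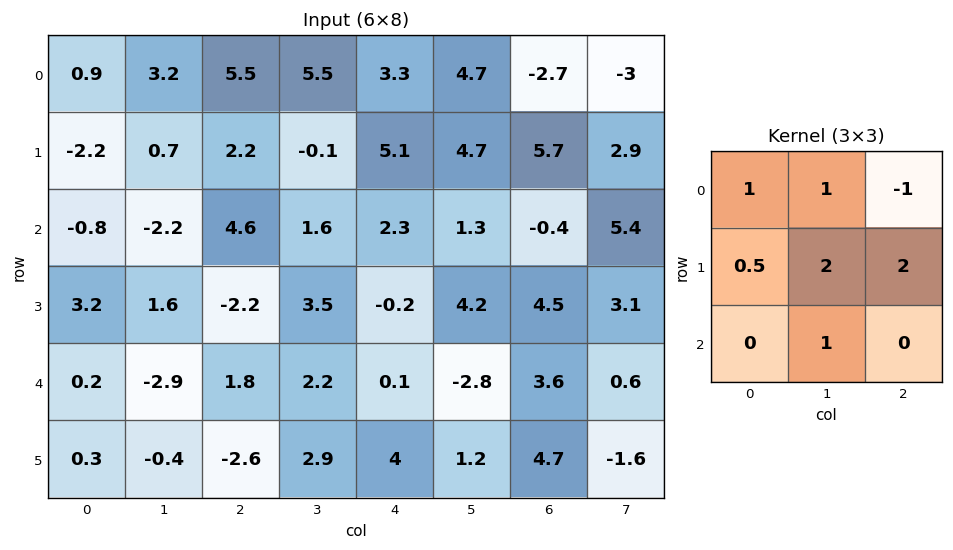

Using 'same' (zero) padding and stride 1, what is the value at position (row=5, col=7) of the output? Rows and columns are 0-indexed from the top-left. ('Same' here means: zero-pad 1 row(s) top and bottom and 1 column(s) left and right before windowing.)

3.35

The receptive field on the zero-padded input at this output position is [3.6 0.6 0 / 4.7 -1.6 0 / 0 0 0]. Elementwise product with the kernel and sum: 3.6·1 + 0.6·1 + 0·-1 + 4.7·0.5 + -1.6·2 + 0·2 + 0·1.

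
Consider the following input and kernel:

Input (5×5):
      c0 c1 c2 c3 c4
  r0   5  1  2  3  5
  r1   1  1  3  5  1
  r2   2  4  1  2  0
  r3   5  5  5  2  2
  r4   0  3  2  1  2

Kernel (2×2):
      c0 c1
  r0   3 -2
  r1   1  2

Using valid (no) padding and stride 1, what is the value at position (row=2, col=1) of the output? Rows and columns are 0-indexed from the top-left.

25

The receptive field on the input at this output position is [4 1 / 5 5]. Elementwise product with the kernel and sum: 4·3 + 1·-2 + 5·1 + 5·2.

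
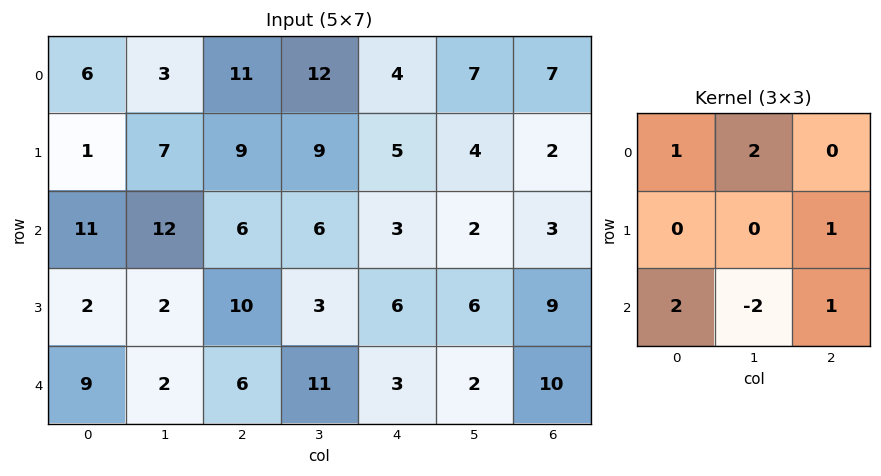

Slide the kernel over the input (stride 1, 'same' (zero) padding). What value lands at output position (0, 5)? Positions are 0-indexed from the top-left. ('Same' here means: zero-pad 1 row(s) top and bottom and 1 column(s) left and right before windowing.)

11

The receptive field on the zero-padded input at this output position is [0 0 0 / 4 7 7 / 5 4 2]. Elementwise product with the kernel and sum: 0·1 + 0·2 + 7·1 + 5·2 + 4·-2 + 2·1.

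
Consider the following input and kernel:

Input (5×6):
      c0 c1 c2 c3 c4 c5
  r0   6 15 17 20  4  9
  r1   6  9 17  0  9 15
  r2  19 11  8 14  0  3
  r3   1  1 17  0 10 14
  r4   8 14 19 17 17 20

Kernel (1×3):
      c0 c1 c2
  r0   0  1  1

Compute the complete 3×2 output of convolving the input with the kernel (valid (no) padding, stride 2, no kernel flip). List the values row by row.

Output[0,0]: The receptive field on the input at this output position is [6 15 17]. Elementwise product with the kernel and sum: 15·1 + 17·1.

32 24
19 14
33 34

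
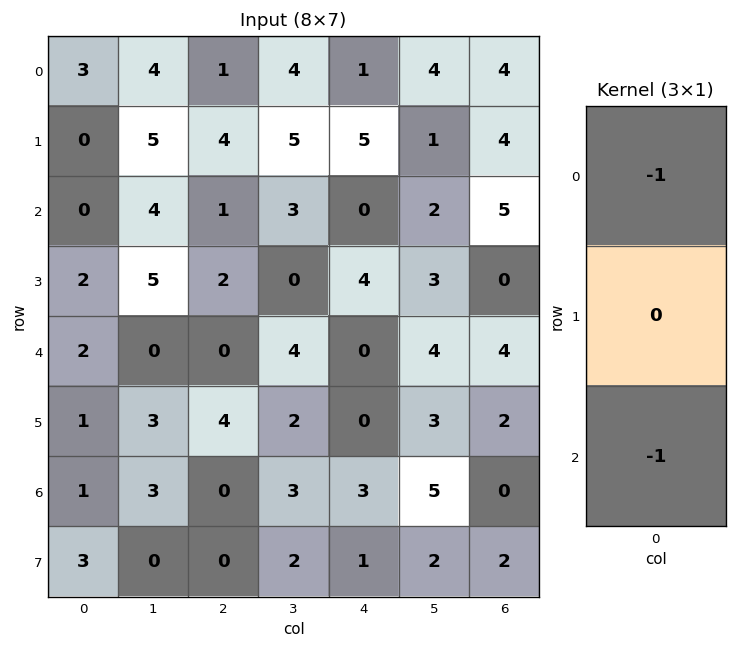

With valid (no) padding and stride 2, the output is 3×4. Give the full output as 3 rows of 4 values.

Output[0,0]: The receptive field on the input at this output position is [3 / 0 / 0]. Elementwise product with the kernel and sum: 3·-1 + 0·-1.
Output[0,1]: The receptive field on the input at this output position is [1 / 4 / 1]. Elementwise product with the kernel and sum: 1·-1 + 1·-1.

-3 -2 -1 -9
-2 -1 0 -9
-3 0 -3 -4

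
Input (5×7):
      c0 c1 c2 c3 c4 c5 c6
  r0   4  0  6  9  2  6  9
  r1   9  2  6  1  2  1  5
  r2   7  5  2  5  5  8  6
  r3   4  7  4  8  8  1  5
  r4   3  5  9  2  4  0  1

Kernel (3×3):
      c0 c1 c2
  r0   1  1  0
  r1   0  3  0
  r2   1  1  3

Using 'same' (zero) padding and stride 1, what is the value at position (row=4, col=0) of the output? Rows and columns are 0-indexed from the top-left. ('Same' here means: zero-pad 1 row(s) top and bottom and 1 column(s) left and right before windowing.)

The receptive field on the zero-padded input at this output position is [0 4 7 / 0 3 5 / 0 0 0]. Elementwise product with the kernel and sum: 0·1 + 4·1 + 3·3 + 0·1 + 0·1 + 0·3.

13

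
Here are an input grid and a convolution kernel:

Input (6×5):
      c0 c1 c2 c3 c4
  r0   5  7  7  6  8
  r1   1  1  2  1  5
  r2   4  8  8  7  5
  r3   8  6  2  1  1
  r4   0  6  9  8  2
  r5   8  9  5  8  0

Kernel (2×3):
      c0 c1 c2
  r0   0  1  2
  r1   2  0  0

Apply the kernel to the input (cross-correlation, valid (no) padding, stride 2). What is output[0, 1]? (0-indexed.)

26

The receptive field on the input at this output position is [7 6 8 / 2 1 5]. Elementwise product with the kernel and sum: 6·1 + 8·2 + 2·2.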